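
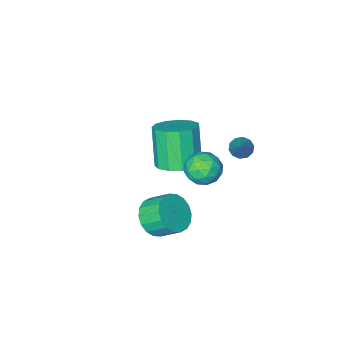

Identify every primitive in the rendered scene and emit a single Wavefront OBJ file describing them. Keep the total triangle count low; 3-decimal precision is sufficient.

v 0.341 -1.973 -1.563
v 1.19 -1.408 -1.15
v 0.828 -2.302 0.816
v -0.021 -2.867 0.403
v 0.69 -1.049 -1.079
v 0.328 -1.943 0.887
v 0.079 -0.983 -1.161
v -0.283 -1.877 0.805
v -0.448 -1.231 -1.371
v -0.811 -2.126 0.595
v -0.725 -1.715 -1.642
v -1.087 -2.609 0.324
v -0.664 -2.281 -1.888
v -1.026 -3.175 0.078
v -0.283 -2.749 -2.031
v -0.645 -3.643 -0.065
v 0.296 -2.97 -2.025
v -0.066 -3.864 -0.059
v 0.889 -2.875 -1.872
v 0.527 -3.769 0.094
v 1.308 -2.494 -1.622
v 0.946 -3.388 0.344
v 1.42 -1.947 -1.352
v 1.058 -2.841 0.614
v -0.149 0.641 0.854
v 0.42 1.139 1.387
v 0.96 0.421 -0.127
v 1.529 0.919 0.406
v 1.234 0.091 0.693
v 0.548 0.227 1.3
v 0.832 1.333 -0.04
v 0.146 1.469 0.567
v 1.027 1.567 0.834
v 1.275 0.799 1.287
v 0.105 0.761 -0.027
v 0.353 -0.007 0.426
v 0.038 0.909 1.207
v 1.342 0.651 0.053
v 1.168 0.164 0.223
v 1.503 0.457 0.535
v 0.113 0.373 1.155
v 0.448 0.666 1.468
v 0.926 0.05 1.061
v 0.932 0.894 -0.208
v 1.267 1.187 0.105
v -0.123 1.103 0.725
v 0.212 1.396 1.037
v 0.454 1.51 0.199
v 0.729 1.454 1.195
v 1.381 1.324 0.618
v 0.971 1.568 0.356
v 0.568 1.648 0.713
v 0.875 1.003 1.461
v 1.527 0.873 0.884
v 1.353 0.386 1.054
v 0.95 0.466 1.41
v 1.232 1.254 1.136
v -0.147 0.687 0.376
v 0.505 0.557 -0.201
v 0.43 1.094 -0.15
v 0.027 1.174 0.206
v -0.001 0.236 0.642
v 0.651 0.106 0.065
v 0.812 -0.088 0.547
v 0.409 -0.008 0.904
v 0.148 0.306 0.124
v 3.815 2 -0.286
v 4.646 2.045 0.251
v 4.116 2.846 1.003
v 3.285 2.8 0.466
v 4.704 2.364 -0.048
v 4.174 3.165 0.704
v 4.586 2.611 -0.393
v 4.056 3.412 0.359
v 4.316 2.736 -0.718
v 3.786 3.537 0.034
v 3.946 2.716 -0.957
v 3.416 3.517 -0.204
v 3.551 2.554 -1.063
v 3.021 3.355 -0.31
v 3.207 2.282 -1.015
v 2.677 3.083 -0.263
v 2.984 1.954 -0.823
v 2.454 2.755 -0.071
v 2.926 1.635 -0.524
v 2.396 2.436 0.228
v 3.044 1.388 -0.179
v 2.514 2.189 0.573
v 3.314 1.263 0.146
v 2.784 2.064 0.898
v 3.684 1.283 0.384
v 3.154 2.084 1.137
v 4.079 1.445 0.49
v 3.549 2.246 1.243
v 4.423 1.717 0.443
v 3.893 2.518 1.195
v -1.149 0.945 1.362
v -0.817 0.505 1.507
v -0.271 2.055 2.718
v -0.653 0.686 1.253
v -0.679 0.966 1.04
v -0.885 1.238 0.951
v -1.191 1.398 1.018
v -1.482 1.385 1.217
v -1.645 1.204 1.471
v -1.619 0.924 1.684
v -1.414 0.652 1.773
v -1.108 0.492 1.706
f 2 1 5
f 2 5 3
f 3 5 6
f 3 6 4
f 5 1 7
f 5 7 6
f 6 7 8
f 6 8 4
f 7 1 9
f 7 9 8
f 8 9 10
f 8 10 4
f 9 1 11
f 9 11 10
f 10 11 12
f 10 12 4
f 11 1 13
f 11 13 12
f 12 13 14
f 12 14 4
f 13 1 15
f 13 15 14
f 14 15 16
f 14 16 4
f 15 1 17
f 15 17 16
f 16 17 18
f 16 18 4
f 17 1 19
f 17 19 18
f 18 19 20
f 18 20 4
f 19 1 21
f 19 21 20
f 20 21 22
f 20 22 4
f 21 1 23
f 21 23 22
f 22 23 24
f 22 24 4
f 23 1 2
f 23 2 24
f 24 2 3
f 24 3 4
f 25 62 41
f 62 36 65
f 41 65 30
f 62 65 41
f 25 41 37
f 41 30 42
f 37 42 26
f 41 42 37
f 25 37 46
f 37 26 47
f 46 47 32
f 37 47 46
f 25 46 58
f 46 32 61
f 58 61 35
f 46 61 58
f 25 58 62
f 58 35 66
f 62 66 36
f 58 66 62
f 26 42 53
f 42 30 56
f 53 56 34
f 42 56 53
f 30 65 43
f 65 36 64
f 43 64 29
f 65 64 43
f 36 66 63
f 66 35 59
f 63 59 27
f 66 59 63
f 35 61 60
f 61 32 48
f 60 48 31
f 61 48 60
f 32 47 52
f 47 26 49
f 52 49 33
f 47 49 52
f 28 54 40
f 54 34 55
f 40 55 29
f 54 55 40
f 28 40 38
f 40 29 39
f 38 39 27
f 40 39 38
f 28 38 45
f 38 27 44
f 45 44 31
f 38 44 45
f 28 45 50
f 45 31 51
f 50 51 33
f 45 51 50
f 28 50 54
f 50 33 57
f 54 57 34
f 50 57 54
f 29 55 43
f 55 34 56
f 43 56 30
f 55 56 43
f 27 39 63
f 39 29 64
f 63 64 36
f 39 64 63
f 31 44 60
f 44 27 59
f 60 59 35
f 44 59 60
f 33 51 52
f 51 31 48
f 52 48 32
f 51 48 52
f 34 57 53
f 57 33 49
f 53 49 26
f 57 49 53
f 68 67 71
f 68 71 69
f 69 71 72
f 69 72 70
f 71 67 73
f 71 73 72
f 72 73 74
f 72 74 70
f 73 67 75
f 73 75 74
f 74 75 76
f 74 76 70
f 75 67 77
f 75 77 76
f 76 77 78
f 76 78 70
f 77 67 79
f 77 79 78
f 78 79 80
f 78 80 70
f 79 67 81
f 79 81 80
f 80 81 82
f 80 82 70
f 81 67 83
f 81 83 82
f 82 83 84
f 82 84 70
f 83 67 85
f 83 85 84
f 84 85 86
f 84 86 70
f 85 67 87
f 85 87 86
f 86 87 88
f 86 88 70
f 87 67 89
f 87 89 88
f 88 89 90
f 88 90 70
f 89 67 91
f 89 91 90
f 90 91 92
f 90 92 70
f 91 67 93
f 91 93 92
f 92 93 94
f 92 94 70
f 93 67 95
f 93 95 94
f 94 95 96
f 94 96 70
f 95 67 68
f 95 68 96
f 96 68 69
f 96 69 70
f 98 97 100
f 98 100 99
f 100 97 101
f 100 101 99
f 101 97 102
f 101 102 99
f 102 97 103
f 102 103 99
f 103 97 104
f 103 104 99
f 104 97 105
f 104 105 99
f 105 97 106
f 105 106 99
f 106 97 107
f 106 107 99
f 107 97 108
f 107 108 99
f 108 97 98
f 108 98 99



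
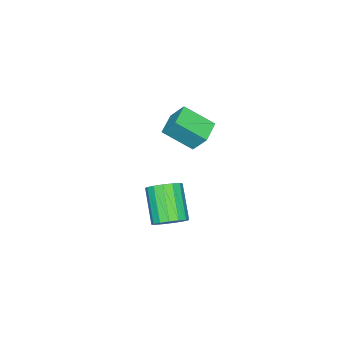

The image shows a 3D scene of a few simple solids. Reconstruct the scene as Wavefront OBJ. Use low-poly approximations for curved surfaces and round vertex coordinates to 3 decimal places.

v -4.506 -2.891 -3.074
v -4.025 -4.07 -2.208
v -4.491 -2.23 -2.182
v -4.01 -3.409 -1.316
v -3.49 -2.631 -3.284
v -3.009 -3.81 -2.418
v -3.475 -1.97 -2.392
v -2.994 -3.149 -1.526
v 1.394 -0.407 -3.107
v 1.823 -0.16 -2.598
v 0.974 -1.026 -1.464
v 0.546 -1.273 -1.973
v 1.548 0.084 -2.617
v 0.7 -0.783 -1.483
v 1.232 0.196 -2.768
v 0.384 -0.671 -1.634
v 0.96 0.146 -3.01
v 0.111 -0.72 -1.876
v 0.804 -0.052 -3.277
v -0.045 -0.918 -2.143
v 0.806 -0.344 -3.499
v -0.043 -1.21 -2.365
v 0.966 -0.654 -3.616
v 0.117 -1.52 -2.482
v 1.24 -0.897 -3.597
v 0.392 -1.764 -2.463
v 1.556 -1.009 -3.446
v 0.708 -1.876 -2.312
v 1.829 -0.96 -3.204
v 0.98 -1.826 -2.07
v 1.985 -0.762 -2.937
v 1.136 -1.628 -1.803
v 1.983 -0.47 -2.715
v 1.134 -1.336 -1.581
f 2 4 1
f 5 2 1
f 1 4 3
f 3 5 1
f 2 8 4
f 6 2 5
f 6 8 2
f 4 8 3
f 7 5 3
f 3 8 7
f 7 6 5
f 8 6 7
f 10 9 13
f 10 13 11
f 11 13 14
f 11 14 12
f 13 9 15
f 13 15 14
f 14 15 16
f 14 16 12
f 15 9 17
f 15 17 16
f 16 17 18
f 16 18 12
f 17 9 19
f 17 19 18
f 18 19 20
f 18 20 12
f 19 9 21
f 19 21 20
f 20 21 22
f 20 22 12
f 21 9 23
f 21 23 22
f 22 23 24
f 22 24 12
f 23 9 25
f 23 25 24
f 24 25 26
f 24 26 12
f 25 9 27
f 25 27 26
f 26 27 28
f 26 28 12
f 27 9 29
f 27 29 28
f 28 29 30
f 28 30 12
f 29 9 31
f 29 31 30
f 30 31 32
f 30 32 12
f 31 9 33
f 31 33 32
f 32 33 34
f 32 34 12
f 33 9 10
f 33 10 34
f 34 10 11
f 34 11 12



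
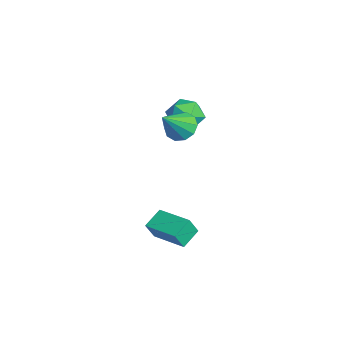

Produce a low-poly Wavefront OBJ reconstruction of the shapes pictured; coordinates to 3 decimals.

v -3.649 0.067 2.078
v -2.558 0.152 1.936
v -3.522 -1.712 1.984
v -2.431 -1.627 1.842
v -2.883 -1.368 2.816
v -2.961 -0.268 2.874
v -3.119 -1.292 1.046
v -3.197 -0.192 1.104
v -2.23 -0.687 1.298
v -2.084 -0.735 2.392
v -3.996 -0.825 1.528
v -3.85 -0.873 2.622
v -1.258 -1.397 2.319
v -0.466 -1.347 1.853
v -0.362 -2.523 3.721
v -0.485 -0.909 2.216
v -0.798 -0.658 2.618
v -1.288 -0.689 2.906
v -1.766 -0.99 2.97
v -2.05 -1.447 2.785
v -2.032 -1.884 2.422
v -1.718 -2.135 2.019
v -1.229 -2.104 1.731
v -0.751 -1.803 1.668
v 0.226 -3.059 -4.584
v 0.42 -3.545 -3.559
v -0.469 -2.189 -4.039
v -0.275 -2.674 -3.015
v 1.855 -1.906 -4.345
v 2.049 -2.391 -3.321
v 1.16 -1.035 -3.801
v 1.354 -1.521 -2.776
f 1 12 6
f 1 6 2
f 1 2 8
f 1 8 11
f 1 11 12
f 2 6 10
f 6 12 5
f 12 11 3
f 11 8 7
f 8 2 9
f 4 10 5
f 4 5 3
f 4 3 7
f 4 7 9
f 4 9 10
f 5 10 6
f 3 5 12
f 7 3 11
f 9 7 8
f 10 9 2
f 14 13 16
f 14 16 15
f 16 13 17
f 16 17 15
f 17 13 18
f 17 18 15
f 18 13 19
f 18 19 15
f 19 13 20
f 19 20 15
f 20 13 21
f 20 21 15
f 21 13 22
f 21 22 15
f 22 13 23
f 22 23 15
f 23 13 24
f 23 24 15
f 24 13 14
f 24 14 15
f 26 28 25
f 29 26 25
f 25 28 27
f 27 29 25
f 26 32 28
f 30 26 29
f 30 32 26
f 28 32 27
f 31 29 27
f 27 32 31
f 31 30 29
f 32 30 31



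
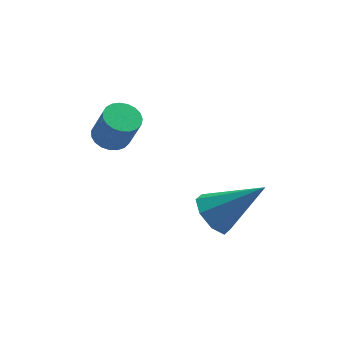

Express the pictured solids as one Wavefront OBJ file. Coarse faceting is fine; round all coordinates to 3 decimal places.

v -2.159 1.717 2.877
v -1.714 1.958 2.817
v -1.416 1.645 3.763
v -1.861 1.403 3.823
v -1.835 2.109 2.905
v -1.537 1.796 3.851
v -2.011 2.192 2.988
v -1.713 1.879 3.934
v -2.214 2.193 3.052
v -1.916 1.879 3.998
v -2.406 2.111 3.085
v -2.108 1.798 4.031
v -2.556 1.961 3.083
v -2.258 1.648 4.029
v -2.638 1.769 3.045
v -2.34 1.456 3.991
v -2.636 1.568 2.978
v -2.338 1.255 3.924
v -2.552 1.392 2.893
v -2.254 1.079 3.839
v -2.4 1.273 2.806
v -2.102 0.96 3.752
v -2.207 1.23 2.731
v -1.909 0.917 3.677
v -2.005 1.272 2.681
v -1.707 0.959 3.627
v -1.829 1.39 2.665
v -1.531 1.077 3.611
v -1.711 1.565 2.686
v -1.413 1.252 3.632
v -1.67 1.766 2.74
v -1.372 1.453 3.685
v 0.193 -1.03 2.085
v 0.602 -1.126 1.589
v 1.407 -1.09 3.095
v 0.539 -0.644 1.693
v 0.274 -0.388 2.026
v -0.039 -0.508 2.395
v -0.215 -0.933 2.581
v -0.153 -1.416 2.477
v 0.113 -1.672 2.144
v 0.425 -1.552 1.775
f 2 1 5
f 2 5 3
f 3 5 6
f 3 6 4
f 5 1 7
f 5 7 6
f 6 7 8
f 6 8 4
f 7 1 9
f 7 9 8
f 8 9 10
f 8 10 4
f 9 1 11
f 9 11 10
f 10 11 12
f 10 12 4
f 11 1 13
f 11 13 12
f 12 13 14
f 12 14 4
f 13 1 15
f 13 15 14
f 14 15 16
f 14 16 4
f 15 1 17
f 15 17 16
f 16 17 18
f 16 18 4
f 17 1 19
f 17 19 18
f 18 19 20
f 18 20 4
f 19 1 21
f 19 21 20
f 20 21 22
f 20 22 4
f 21 1 23
f 21 23 22
f 22 23 24
f 22 24 4
f 23 1 25
f 23 25 24
f 24 25 26
f 24 26 4
f 25 1 27
f 25 27 26
f 26 27 28
f 26 28 4
f 27 1 29
f 27 29 28
f 28 29 30
f 28 30 4
f 29 1 31
f 29 31 30
f 30 31 32
f 30 32 4
f 31 1 2
f 31 2 32
f 32 2 3
f 32 3 4
f 34 33 36
f 34 36 35
f 36 33 37
f 36 37 35
f 37 33 38
f 37 38 35
f 38 33 39
f 38 39 35
f 39 33 40
f 39 40 35
f 40 33 41
f 40 41 35
f 41 33 42
f 41 42 35
f 42 33 34
f 42 34 35



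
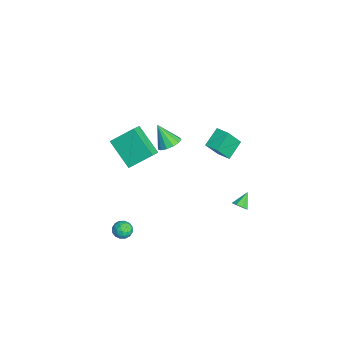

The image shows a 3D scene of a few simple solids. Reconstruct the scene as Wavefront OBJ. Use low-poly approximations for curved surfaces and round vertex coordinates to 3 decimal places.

v 0.796 2.924 -2.016
v 1.003 2.693 -1.587
v 0.164 3.496 -1.404
v 1.203 3.029 -1.695
v 1.165 3.303 -1.991
v 0.91 3.355 -2.302
v 0.588 3.155 -2.446
v 0.388 2.819 -2.338
v 0.427 2.544 -2.042
v 0.681 2.492 -1.731
v -1.278 -3.921 3.579
v -1.214 -2.574 4.615
v 0.138 -3.067 2.383
v 0.202 -1.721 3.419
v -0.602 -4.339 4.081
v -0.538 -2.993 5.117
v 0.814 -3.486 2.885
v 0.878 -2.139 3.921
v -0.441 -3.638 -3.769
v 0.073 -3.24 -3.817
v 0.147 -4.44 -4.123
v 0.661 -4.042 -4.171
v 0.429 -4.205 -3.584
v 0.066 -3.71 -3.365
v 0.154 -3.97 -4.575
v -0.209 -3.475 -4.356
v 0.441 -3.445 -4.315
v 0.611 -3.591 -3.703
v -0.391 -4.089 -4.237
v -0.221 -4.235 -3.625
v -0.235 -3.369 -3.762
v 0.455 -4.311 -4.178
v 0.319 -4.407 -3.833
v 0.621 -4.173 -3.861
v -0.24 -3.645 -3.496
v 0.063 -3.411 -3.525
v 0.272 -3.978 -3.388
v 0.157 -4.269 -4.415
v 0.46 -4.035 -4.444
v -0.401 -3.507 -4.079
v -0.099 -3.273 -4.107
v -0.052 -3.702 -4.552
v 0.283 -3.255 -4.083
v 0.628 -3.726 -4.291
v 0.33 -3.684 -4.528
v 0.117 -3.393 -4.4
v 0.383 -3.341 -3.723
v 0.728 -3.812 -3.931
v 0.592 -3.908 -3.586
v 0.379 -3.617 -3.458
v 0.599 -3.461 -4.016
v -0.508 -3.868 -4.009
v -0.163 -4.339 -4.217
v -0.159 -4.063 -4.482
v -0.372 -3.772 -4.354
v -0.408 -3.954 -3.649
v -0.063 -4.425 -3.857
v 0.103 -4.287 -3.54
v -0.11 -3.996 -3.412
v -0.379 -4.219 -3.924
v -3.004 -0.578 0.72
v -2.5 -1.161 0.717
v -3.696 -1.182 1.98
v -2.325 -0.849 0.963
v -2.365 -0.451 1.131
v -2.608 -0.093 1.169
v -2.977 0.11 1.064
v -3.354 0.095 0.85
v -3.62 -0.133 0.594
v -3.69 -0.503 0.378
v -3.542 -0.897 0.271
v -3.223 -1.189 0.306
v -2.835 -1.288 0.473
v -0.245 1.78 2.237
v 0.109 0.98 3.577
v -1.028 2.578 2.92
v -0.673 1.779 4.26
v 0.433 2.321 2.38
v 0.788 1.522 3.72
v -0.349 3.12 3.063
v 0.005 2.32 4.403
f 2 1 4
f 2 4 3
f 4 1 5
f 4 5 3
f 5 1 6
f 5 6 3
f 6 1 7
f 6 7 3
f 7 1 8
f 7 8 3
f 8 1 9
f 8 9 3
f 9 1 10
f 9 10 3
f 10 1 2
f 10 2 3
f 12 14 11
f 15 12 11
f 11 14 13
f 13 15 11
f 12 18 14
f 16 12 15
f 16 18 12
f 14 18 13
f 17 15 13
f 13 18 17
f 17 16 15
f 18 16 17
f 19 56 35
f 56 30 59
f 35 59 24
f 56 59 35
f 19 35 31
f 35 24 36
f 31 36 20
f 35 36 31
f 19 31 40
f 31 20 41
f 40 41 26
f 31 41 40
f 19 40 52
f 40 26 55
f 52 55 29
f 40 55 52
f 19 52 56
f 52 29 60
f 56 60 30
f 52 60 56
f 20 36 47
f 36 24 50
f 47 50 28
f 36 50 47
f 24 59 37
f 59 30 58
f 37 58 23
f 59 58 37
f 30 60 57
f 60 29 53
f 57 53 21
f 60 53 57
f 29 55 54
f 55 26 42
f 54 42 25
f 55 42 54
f 26 41 46
f 41 20 43
f 46 43 27
f 41 43 46
f 22 48 34
f 48 28 49
f 34 49 23
f 48 49 34
f 22 34 32
f 34 23 33
f 32 33 21
f 34 33 32
f 22 32 39
f 32 21 38
f 39 38 25
f 32 38 39
f 22 39 44
f 39 25 45
f 44 45 27
f 39 45 44
f 22 44 48
f 44 27 51
f 48 51 28
f 44 51 48
f 23 49 37
f 49 28 50
f 37 50 24
f 49 50 37
f 21 33 57
f 33 23 58
f 57 58 30
f 33 58 57
f 25 38 54
f 38 21 53
f 54 53 29
f 38 53 54
f 27 45 46
f 45 25 42
f 46 42 26
f 45 42 46
f 28 51 47
f 51 27 43
f 47 43 20
f 51 43 47
f 62 61 64
f 62 64 63
f 64 61 65
f 64 65 63
f 65 61 66
f 65 66 63
f 66 61 67
f 66 67 63
f 67 61 68
f 67 68 63
f 68 61 69
f 68 69 63
f 69 61 70
f 69 70 63
f 70 61 71
f 70 71 63
f 71 61 72
f 71 72 63
f 72 61 73
f 72 73 63
f 73 61 62
f 73 62 63
f 75 77 74
f 78 75 74
f 74 77 76
f 76 78 74
f 75 81 77
f 79 75 78
f 79 81 75
f 77 81 76
f 80 78 76
f 76 81 80
f 80 79 78
f 81 79 80



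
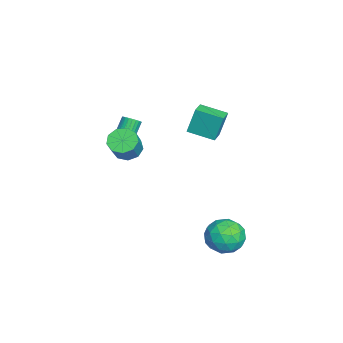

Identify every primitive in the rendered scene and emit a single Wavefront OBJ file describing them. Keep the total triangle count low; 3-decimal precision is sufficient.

v -1.519 0.076 1.804
v -1.702 0.517 3.373
v -1.119 1.559 1.434
v -1.302 2 3.003
v -0.558 -0.14 1.977
v -0.741 0.301 3.546
v -0.158 1.343 1.607
v -0.341 1.784 3.176
v -1.94 -3.38 -0.323
v -1.423 -2.767 -0.658
v -0.402 -2.946 0.587
v -0.92 -3.56 0.923
v -1.823 -2.519 -0.294
v -0.802 -2.698 0.951
v -2.278 -2.674 0.056
v -1.258 -2.853 1.302
v -2.575 -3.159 0.23
v -1.555 -3.339 1.475
v -2.575 -3.748 0.145
v -1.555 -3.928 1.39
v -2.278 -4.165 -0.159
v -1.258 -4.345 1.086
v -1.823 -4.214 -0.539
v -0.802 -4.394 0.706
v -1.423 -3.874 -0.818
v -0.402 -4.053 0.427
v -1.265 -3.302 -0.865
v -0.244 -3.482 0.38
v 3.063 3.019 -3.032
v 4.031 2.397 -2.832
v 2.409 1.643 -4.148
v 3.377 1.021 -3.948
v 2.603 1.188 -3.09
v 3.007 2.039 -2.401
v 3.433 2.001 -4.579
v 3.837 2.852 -3.89
v 4.259 1.768 -3.789
v 3.746 1.266 -2.868
v 2.694 2.774 -4.112
v 2.181 2.272 -3.191
v 3.604 2.829 -2.834
v 2.836 1.211 -4.146
v 2.381 1.309 -3.642
v 2.95 0.944 -3.524
v 3.003 2.618 -2.581
v 3.571 2.253 -2.463
v 2.732 1.542 -2.615
v 2.869 1.787 -4.517
v 3.437 1.422 -4.399
v 3.49 3.096 -3.456
v 4.059 2.731 -3.338
v 3.708 2.498 -4.365
v 4.307 2.094 -3.279
v 3.923 1.285 -3.935
v 3.956 1.861 -4.306
v 4.193 2.361 -3.9
v 4.006 1.799 -2.738
v 3.622 0.99 -3.394
v 3.167 1.088 -2.89
v 3.404 1.588 -2.484
v 4.14 1.429 -3.3
v 2.818 3.05 -3.586
v 2.434 2.241 -4.242
v 3.036 2.452 -4.496
v 3.273 2.952 -4.09
v 2.517 2.755 -3.045
v 2.133 1.946 -3.701
v 2.247 1.679 -3.08
v 2.484 2.179 -2.674
v 2.3 2.611 -3.68
v -2.868 -3.911 -1.029
v -2.41 -3.838 -0.715
v -3.614 -3.217 0.902
v -4.072 -3.289 0.589
v -2.43 -3.641 -0.807
v -3.635 -3.019 0.811
v -2.518 -3.485 -0.932
v -3.722 -2.863 0.685
v -2.659 -3.393 -1.072
v -3.863 -2.772 0.546
v -2.831 -3.381 -1.205
v -4.035 -2.759 0.412
v -3.009 -3.449 -1.312
v -4.214 -2.827 0.306
v -3.166 -3.587 -1.375
v -4.37 -2.966 0.242
v -3.277 -3.775 -1.386
v -4.482 -3.153 0.232
v -3.326 -3.983 -1.342
v -4.53 -3.362 0.275
v -3.305 -4.181 -1.251
v -4.51 -3.559 0.367
v -3.218 -4.337 -1.125
v -4.422 -3.715 0.492
v -3.077 -4.428 -0.986
v -4.281 -3.807 0.632
v -2.905 -4.441 -0.852
v -4.109 -3.819 0.765
v -2.726 -4.373 -0.746
v -3.931 -3.751 0.872
v -2.57 -4.234 -0.682
v -3.774 -3.613 0.935
v -2.458 -4.047 -0.672
v -3.663 -3.425 0.946
f 2 4 1
f 5 2 1
f 1 4 3
f 3 5 1
f 2 8 4
f 6 2 5
f 6 8 2
f 4 8 3
f 7 5 3
f 3 8 7
f 7 6 5
f 8 6 7
f 10 9 13
f 10 13 11
f 11 13 14
f 11 14 12
f 13 9 15
f 13 15 14
f 14 15 16
f 14 16 12
f 15 9 17
f 15 17 16
f 16 17 18
f 16 18 12
f 17 9 19
f 17 19 18
f 18 19 20
f 18 20 12
f 19 9 21
f 19 21 20
f 20 21 22
f 20 22 12
f 21 9 23
f 21 23 22
f 22 23 24
f 22 24 12
f 23 9 25
f 23 25 24
f 24 25 26
f 24 26 12
f 25 9 27
f 25 27 26
f 26 27 28
f 26 28 12
f 27 9 10
f 27 10 28
f 28 10 11
f 28 11 12
f 29 66 45
f 66 40 69
f 45 69 34
f 66 69 45
f 29 45 41
f 45 34 46
f 41 46 30
f 45 46 41
f 29 41 50
f 41 30 51
f 50 51 36
f 41 51 50
f 29 50 62
f 50 36 65
f 62 65 39
f 50 65 62
f 29 62 66
f 62 39 70
f 66 70 40
f 62 70 66
f 30 46 57
f 46 34 60
f 57 60 38
f 46 60 57
f 34 69 47
f 69 40 68
f 47 68 33
f 69 68 47
f 40 70 67
f 70 39 63
f 67 63 31
f 70 63 67
f 39 65 64
f 65 36 52
f 64 52 35
f 65 52 64
f 36 51 56
f 51 30 53
f 56 53 37
f 51 53 56
f 32 58 44
f 58 38 59
f 44 59 33
f 58 59 44
f 32 44 42
f 44 33 43
f 42 43 31
f 44 43 42
f 32 42 49
f 42 31 48
f 49 48 35
f 42 48 49
f 32 49 54
f 49 35 55
f 54 55 37
f 49 55 54
f 32 54 58
f 54 37 61
f 58 61 38
f 54 61 58
f 33 59 47
f 59 38 60
f 47 60 34
f 59 60 47
f 31 43 67
f 43 33 68
f 67 68 40
f 43 68 67
f 35 48 64
f 48 31 63
f 64 63 39
f 48 63 64
f 37 55 56
f 55 35 52
f 56 52 36
f 55 52 56
f 38 61 57
f 61 37 53
f 57 53 30
f 61 53 57
f 72 71 75
f 72 75 73
f 73 75 76
f 73 76 74
f 75 71 77
f 75 77 76
f 76 77 78
f 76 78 74
f 77 71 79
f 77 79 78
f 78 79 80
f 78 80 74
f 79 71 81
f 79 81 80
f 80 81 82
f 80 82 74
f 81 71 83
f 81 83 82
f 82 83 84
f 82 84 74
f 83 71 85
f 83 85 84
f 84 85 86
f 84 86 74
f 85 71 87
f 85 87 86
f 86 87 88
f 86 88 74
f 87 71 89
f 87 89 88
f 88 89 90
f 88 90 74
f 89 71 91
f 89 91 90
f 90 91 92
f 90 92 74
f 91 71 93
f 91 93 92
f 92 93 94
f 92 94 74
f 93 71 95
f 93 95 94
f 94 95 96
f 94 96 74
f 95 71 97
f 95 97 96
f 96 97 98
f 96 98 74
f 97 71 99
f 97 99 98
f 98 99 100
f 98 100 74
f 99 71 101
f 99 101 100
f 100 101 102
f 100 102 74
f 101 71 103
f 101 103 102
f 102 103 104
f 102 104 74
f 103 71 72
f 103 72 104
f 104 72 73
f 104 73 74



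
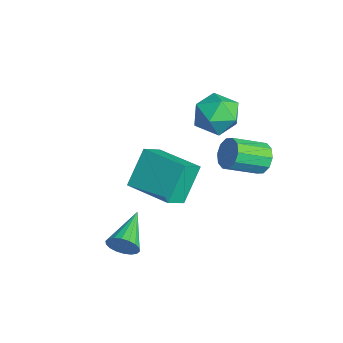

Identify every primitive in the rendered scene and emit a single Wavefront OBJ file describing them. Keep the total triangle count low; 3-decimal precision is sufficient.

v -2.812 3.464 1.268
v -2.18 2.458 1.24
v -3.9 2.742 2.68
v -3.268 1.736 2.652
v -2.77 2.74 3.048
v -2.098 3.186 2.176
v -3.982 2.014 1.744
v -3.31 2.46 0.872
v -2.903 1.562 1.535
v -2.154 2.01 2.341
v -3.926 3.19 1.579
v -3.177 3.638 2.385
v 1.424 -2.832 -1.773
v 1.771 -2.635 -1.126
v -0.204 -1.748 -1.227
v 1.864 -2.389 -1.339
v 1.869 -2.231 -1.638
v 1.786 -2.191 -1.963
v 1.632 -2.278 -2.251
v 1.436 -2.475 -2.444
v 1.238 -2.743 -2.504
v 1.076 -3.028 -2.42
v 0.984 -3.274 -2.207
v 0.979 -3.432 -1.908
v 1.062 -3.472 -1.583
v 1.216 -3.385 -1.295
v 1.412 -3.188 -1.102
v 1.61 -2.92 -1.042
v 0.164 -1.557 0.896
v -0.566 -0.638 2.44
v 1.896 -0.302 0.968
v 1.165 0.618 2.512
v 0.755 -2.418 1.688
v 0.024 -1.498 3.232
v 2.486 -1.162 1.76
v 1.756 -0.243 3.304
v 1.871 3.031 3.084
v 2.439 3.293 3.55
v 2.497 1.791 4.323
v 1.929 1.529 3.856
v 2.016 3.386 3.763
v 2.074 1.884 4.535
v 1.538 3.343 3.716
v 1.596 1.841 4.489
v 1.188 3.182 3.428
v 1.245 1.68 4.2
v 1.098 2.962 3.008
v 1.156 1.46 3.781
v 1.303 2.769 2.617
v 1.361 1.267 3.39
v 1.726 2.676 2.405
v 1.784 1.174 3.177
v 2.204 2.719 2.451
v 2.262 1.217 3.224
v 2.555 2.88 2.74
v 2.612 1.378 3.512
v 2.644 3.1 3.159
v 2.702 1.598 3.932
f 1 12 6
f 1 6 2
f 1 2 8
f 1 8 11
f 1 11 12
f 2 6 10
f 6 12 5
f 12 11 3
f 11 8 7
f 8 2 9
f 4 10 5
f 4 5 3
f 4 3 7
f 4 7 9
f 4 9 10
f 5 10 6
f 3 5 12
f 7 3 11
f 9 7 8
f 10 9 2
f 14 13 16
f 14 16 15
f 16 13 17
f 16 17 15
f 17 13 18
f 17 18 15
f 18 13 19
f 18 19 15
f 19 13 20
f 19 20 15
f 20 13 21
f 20 21 15
f 21 13 22
f 21 22 15
f 22 13 23
f 22 23 15
f 23 13 24
f 23 24 15
f 24 13 25
f 24 25 15
f 25 13 26
f 25 26 15
f 26 13 27
f 26 27 15
f 27 13 28
f 27 28 15
f 28 13 14
f 28 14 15
f 30 32 29
f 33 30 29
f 29 32 31
f 31 33 29
f 30 36 32
f 34 30 33
f 34 36 30
f 32 36 31
f 35 33 31
f 31 36 35
f 35 34 33
f 36 34 35
f 38 37 41
f 38 41 39
f 39 41 42
f 39 42 40
f 41 37 43
f 41 43 42
f 42 43 44
f 42 44 40
f 43 37 45
f 43 45 44
f 44 45 46
f 44 46 40
f 45 37 47
f 45 47 46
f 46 47 48
f 46 48 40
f 47 37 49
f 47 49 48
f 48 49 50
f 48 50 40
f 49 37 51
f 49 51 50
f 50 51 52
f 50 52 40
f 51 37 53
f 51 53 52
f 52 53 54
f 52 54 40
f 53 37 55
f 53 55 54
f 54 55 56
f 54 56 40
f 55 37 57
f 55 57 56
f 56 57 58
f 56 58 40
f 57 37 38
f 57 38 58
f 58 38 39
f 58 39 40



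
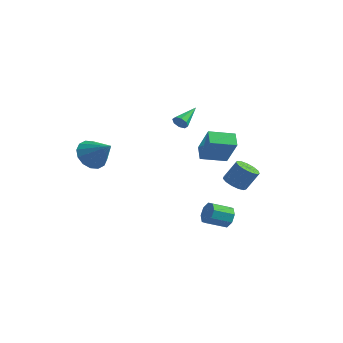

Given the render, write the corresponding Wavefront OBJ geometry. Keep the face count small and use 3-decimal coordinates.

v -4.45 -1.286 -0.265
v -3.81 -1.628 -1.078
v -3.03 -1.454 0.925
v -3.75 -1.067 -1.07
v -3.878 -0.565 -0.847
v -4.159 -0.256 -0.468
v -4.518 -0.223 -0.034
v -4.859 -0.475 0.338
v -5.091 -0.945 0.549
v -5.151 -1.506 0.541
v -5.023 -2.008 0.318
v -4.742 -2.317 -0.061
v -4.382 -2.35 -0.495
v -4.041 -2.098 -0.867
v -1.167 3.166 1.196
v -0.927 3.308 0.733
v -1.033 4.794 1.764
v -1.339 3.347 0.717
v -1.649 3.28 0.981
v -1.677 3.147 1.371
v -1.407 3.024 1.658
v -0.996 2.984 1.675
v -0.685 3.051 1.41
v -0.657 3.185 1.02
v 3.237 1.736 -1.941
v 3.954 1.503 -2.177
v 4.52 2.031 -0.975
v 3.803 2.264 -0.739
v 3.899 1.917 -2.332
v 4.465 2.444 -1.13
v 3.634 2.273 -2.364
v 4.2 2.8 -1.161
v 3.242 2.459 -2.261
v 3.809 2.986 -1.059
v 2.849 2.415 -2.056
v 3.416 2.943 -0.854
v 2.579 2.156 -1.816
v 3.146 2.683 -0.613
v 2.518 1.763 -1.614
v 3.085 2.291 -0.412
v 2.685 1.362 -1.517
v 3.251 1.89 -0.315
v 3.027 1.08 -1.554
v 3.593 1.608 -0.352
v 3.436 1.006 -1.714
v 4.002 1.534 -0.512
v 3.781 1.164 -1.947
v 4.348 1.691 -0.744
v 3.713 0.098 -3.759
v 4.255 -0.113 -3.27
v 3.409 -0.989 -2.711
v 2.867 -0.778 -3.201
v 3.932 0.327 -3.069
v 3.086 -0.549 -2.51
v 3.481 0.633 -3.272
v 2.635 -0.243 -2.713
v 3.166 0.625 -3.761
v 2.32 -0.251 -3.202
v 3.171 0.309 -4.249
v 2.325 -0.567 -3.69
v 3.494 -0.131 -4.45
v 2.648 -1.007 -3.891
v 3.945 -0.437 -4.247
v 3.099 -1.313 -3.688
v 4.26 -0.429 -3.758
v 3.414 -1.305 -3.199
v 0.941 1.769 -0.582
v 1.813 1.374 1.162
v 0.405 2.53 -0.141
v 1.277 2.135 1.603
v 2.143 2.825 -0.943
v 3.015 2.43 0.801
v 1.607 3.586 -0.502
v 2.479 3.191 1.242
f 2 1 4
f 2 4 3
f 4 1 5
f 4 5 3
f 5 1 6
f 5 6 3
f 6 1 7
f 6 7 3
f 7 1 8
f 7 8 3
f 8 1 9
f 8 9 3
f 9 1 10
f 9 10 3
f 10 1 11
f 10 11 3
f 11 1 12
f 11 12 3
f 12 1 13
f 12 13 3
f 13 1 14
f 13 14 3
f 14 1 2
f 14 2 3
f 16 15 18
f 16 18 17
f 18 15 19
f 18 19 17
f 19 15 20
f 19 20 17
f 20 15 21
f 20 21 17
f 21 15 22
f 21 22 17
f 22 15 23
f 22 23 17
f 23 15 24
f 23 24 17
f 24 15 16
f 24 16 17
f 26 25 29
f 26 29 27
f 27 29 30
f 27 30 28
f 29 25 31
f 29 31 30
f 30 31 32
f 30 32 28
f 31 25 33
f 31 33 32
f 32 33 34
f 32 34 28
f 33 25 35
f 33 35 34
f 34 35 36
f 34 36 28
f 35 25 37
f 35 37 36
f 36 37 38
f 36 38 28
f 37 25 39
f 37 39 38
f 38 39 40
f 38 40 28
f 39 25 41
f 39 41 40
f 40 41 42
f 40 42 28
f 41 25 43
f 41 43 42
f 42 43 44
f 42 44 28
f 43 25 45
f 43 45 44
f 44 45 46
f 44 46 28
f 45 25 47
f 45 47 46
f 46 47 48
f 46 48 28
f 47 25 26
f 47 26 48
f 48 26 27
f 48 27 28
f 50 49 53
f 50 53 51
f 51 53 54
f 51 54 52
f 53 49 55
f 53 55 54
f 54 55 56
f 54 56 52
f 55 49 57
f 55 57 56
f 56 57 58
f 56 58 52
f 57 49 59
f 57 59 58
f 58 59 60
f 58 60 52
f 59 49 61
f 59 61 60
f 60 61 62
f 60 62 52
f 61 49 63
f 61 63 62
f 62 63 64
f 62 64 52
f 63 49 65
f 63 65 64
f 64 65 66
f 64 66 52
f 65 49 50
f 65 50 66
f 66 50 51
f 66 51 52
f 68 70 67
f 71 68 67
f 67 70 69
f 69 71 67
f 68 74 70
f 72 68 71
f 72 74 68
f 70 74 69
f 73 71 69
f 69 74 73
f 73 72 71
f 74 72 73



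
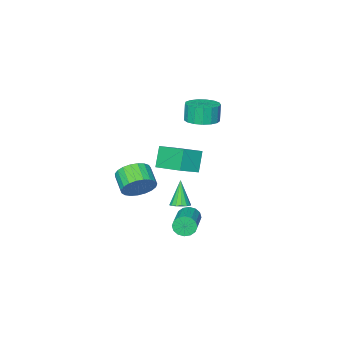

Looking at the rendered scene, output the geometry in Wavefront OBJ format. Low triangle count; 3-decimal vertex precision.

v -1.121 -1.315 1.712
v -0.184 -1.376 1.853
v -0.361 -1.525 2.969
v -1.299 -1.465 2.828
v -0.272 -0.932 1.898
v -0.45 -1.081 3.014
v -0.555 -0.576 1.901
v -0.733 -0.725 3.017
v -0.968 -0.39 1.86
v -1.146 -0.539 2.976
v -1.416 -0.415 1.785
v -1.593 -0.564 2.902
v -1.796 -0.647 1.694
v -1.974 -0.796 2.81
v -2.022 -1.032 1.607
v -2.199 -1.181 2.723
v -2.041 -1.482 1.543
v -2.219 -1.631 2.66
v -1.85 -1.894 1.519
v -2.027 -2.043 2.635
v -1.491 -2.173 1.538
v -1.669 -2.322 2.655
v -1.048 -2.256 1.598
v -1.226 -2.405 2.714
v -0.622 -2.123 1.683
v -0.799 -2.272 2.8
v -0.31 -1.805 1.775
v -0.487 -1.955 2.892
v -0.732 -4.453 -1.621
v -0.919 -2.556 -1.05
v -1.974 -4.395 -2.22
v -2.161 -2.498 -1.649
v -0.119 -4.022 -2.851
v -0.306 -2.125 -2.28
v -1.361 -3.964 -3.45
v -1.548 -2.067 -2.879
v 4.033 3.209 -0.502
v 4.482 3.421 -0.291
v 3.607 2.711 0.902
v 4.292 3.625 -0.276
v 4.032 3.718 -0.322
v 3.773 3.674 -0.416
v 3.583 3.506 -0.534
v 3.514 3.258 -0.642
v 3.583 2.997 -0.714
v 3.774 2.792 -0.728
v 4.033 2.7 -0.683
v 4.293 2.743 -0.588
v 4.483 2.912 -0.471
v 4.552 3.16 -0.362
v 1.505 -3.39 -3.538
v 1.927 -3.075 -2.676
v 1.518 -4.156 -2.081
v 1.095 -4.47 -2.942
v 1.541 -2.913 -2.648
v 1.131 -3.994 -2.053
v 1.148 -2.834 -2.774
v 0.739 -3.914 -2.178
v 0.817 -2.85 -3.032
v 0.408 -3.931 -2.436
v 0.605 -2.96 -3.377
v 0.195 -4.041 -2.782
v 0.548 -3.144 -3.75
v 0.139 -4.225 -3.155
v 0.657 -3.371 -4.087
v 0.248 -4.451 -3.491
v 0.913 -3.601 -4.328
v 0.503 -4.681 -3.733
v 1.27 -3.794 -4.433
v 0.861 -4.875 -3.838
v 1.669 -3.918 -4.383
v 1.259 -4.998 -3.788
v 2.039 -3.95 -4.187
v 1.629 -5.03 -3.591
v 2.316 -3.885 -3.879
v 1.907 -4.966 -3.283
v 2.454 -3.735 -3.511
v 2.044 -4.815 -2.916
v 2.427 -3.525 -3.149
v 2.017 -4.605 -2.553
v 2.241 -3.291 -2.853
v 1.831 -4.372 -2.258
v 1.603 0.94 -3.561
v 1.946 0.815 -4.099
v 3.36 2.195 -3.517
v 3.017 2.32 -2.979
v 1.737 1.065 -4.184
v 3.151 2.445 -3.603
v 1.492 1.281 -4.103
v 2.907 2.661 -3.521
v 1.277 1.406 -3.876
v 2.692 2.786 -3.295
v 1.15 1.406 -3.565
v 2.564 2.786 -2.983
v 1.143 1.281 -3.252
v 2.558 2.661 -2.671
v 1.26 1.065 -3.023
v 2.674 2.445 -2.441
v 1.469 0.815 -2.937
v 2.883 2.195 -2.356
v 1.713 0.599 -3.019
v 3.128 1.979 -2.437
v 1.928 0.474 -3.245
v 3.343 1.854 -2.664
v 2.056 0.474 -3.557
v 3.47 1.854 -2.975
v 2.062 0.599 -3.869
v 3.477 1.979 -3.288
f 2 1 5
f 2 5 3
f 3 5 6
f 3 6 4
f 5 1 7
f 5 7 6
f 6 7 8
f 6 8 4
f 7 1 9
f 7 9 8
f 8 9 10
f 8 10 4
f 9 1 11
f 9 11 10
f 10 11 12
f 10 12 4
f 11 1 13
f 11 13 12
f 12 13 14
f 12 14 4
f 13 1 15
f 13 15 14
f 14 15 16
f 14 16 4
f 15 1 17
f 15 17 16
f 16 17 18
f 16 18 4
f 17 1 19
f 17 19 18
f 18 19 20
f 18 20 4
f 19 1 21
f 19 21 20
f 20 21 22
f 20 22 4
f 21 1 23
f 21 23 22
f 22 23 24
f 22 24 4
f 23 1 25
f 23 25 24
f 24 25 26
f 24 26 4
f 25 1 27
f 25 27 26
f 26 27 28
f 26 28 4
f 27 1 2
f 27 2 28
f 28 2 3
f 28 3 4
f 30 32 29
f 33 30 29
f 29 32 31
f 31 33 29
f 30 36 32
f 34 30 33
f 34 36 30
f 32 36 31
f 35 33 31
f 31 36 35
f 35 34 33
f 36 34 35
f 38 37 40
f 38 40 39
f 40 37 41
f 40 41 39
f 41 37 42
f 41 42 39
f 42 37 43
f 42 43 39
f 43 37 44
f 43 44 39
f 44 37 45
f 44 45 39
f 45 37 46
f 45 46 39
f 46 37 47
f 46 47 39
f 47 37 48
f 47 48 39
f 48 37 49
f 48 49 39
f 49 37 50
f 49 50 39
f 50 37 38
f 50 38 39
f 52 51 55
f 52 55 53
f 53 55 56
f 53 56 54
f 55 51 57
f 55 57 56
f 56 57 58
f 56 58 54
f 57 51 59
f 57 59 58
f 58 59 60
f 58 60 54
f 59 51 61
f 59 61 60
f 60 61 62
f 60 62 54
f 61 51 63
f 61 63 62
f 62 63 64
f 62 64 54
f 63 51 65
f 63 65 64
f 64 65 66
f 64 66 54
f 65 51 67
f 65 67 66
f 66 67 68
f 66 68 54
f 67 51 69
f 67 69 68
f 68 69 70
f 68 70 54
f 69 51 71
f 69 71 70
f 70 71 72
f 70 72 54
f 71 51 73
f 71 73 72
f 72 73 74
f 72 74 54
f 73 51 75
f 73 75 74
f 74 75 76
f 74 76 54
f 75 51 77
f 75 77 76
f 76 77 78
f 76 78 54
f 77 51 79
f 77 79 78
f 78 79 80
f 78 80 54
f 79 51 81
f 79 81 80
f 80 81 82
f 80 82 54
f 81 51 52
f 81 52 82
f 82 52 53
f 82 53 54
f 84 83 87
f 84 87 85
f 85 87 88
f 85 88 86
f 87 83 89
f 87 89 88
f 88 89 90
f 88 90 86
f 89 83 91
f 89 91 90
f 90 91 92
f 90 92 86
f 91 83 93
f 91 93 92
f 92 93 94
f 92 94 86
f 93 83 95
f 93 95 94
f 94 95 96
f 94 96 86
f 95 83 97
f 95 97 96
f 96 97 98
f 96 98 86
f 97 83 99
f 97 99 98
f 98 99 100
f 98 100 86
f 99 83 101
f 99 101 100
f 100 101 102
f 100 102 86
f 101 83 103
f 101 103 102
f 102 103 104
f 102 104 86
f 103 83 105
f 103 105 104
f 104 105 106
f 104 106 86
f 105 83 107
f 105 107 106
f 106 107 108
f 106 108 86
f 107 83 84
f 107 84 108
f 108 84 85
f 108 85 86



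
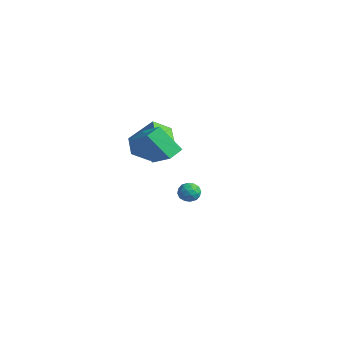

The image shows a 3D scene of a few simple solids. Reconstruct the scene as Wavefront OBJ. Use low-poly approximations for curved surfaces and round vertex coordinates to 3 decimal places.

v -2.695 0.837 0.218
v -2.901 -0.205 0.949
v -3.828 1.417 0.724
v -4.034 0.375 1.456
v -1.606 1.665 1.704
v -1.812 0.623 2.436
v -2.739 2.245 2.211
v -2.945 1.203 2.942
v -0.977 -1.535 3.195
v 0.724 -1.625 4.243
v -1.134 -0.689 3.523
v 0.566 -0.78 4.571
v -0.046 -0.8 1.749
v 1.654 -0.891 2.797
v -0.204 0.045 2.077
v 1.497 -0.045 3.125
v -3.315 4.465 -3.185
v -2.917 4.247 -3.71
v -4.023 3.613 -3.37
v -3.625 3.395 -3.895
v -3.396 3.346 -3.241
v -2.958 3.872 -3.127
v -3.982 3.988 -3.953
v -3.544 4.514 -3.839
v -3.328 3.952 -4.184
v -2.966 3.556 -3.744
v -3.974 4.304 -3.336
v -3.612 3.908 -2.896
v -3.054 4.431 -3.431
v -3.886 3.429 -3.649
v -3.752 3.401 -3.265
v -3.517 3.273 -3.573
v -3.078 4.21 -3.089
v -2.844 4.082 -3.397
v -3.126 3.553 -3.122
v -4.096 3.778 -3.683
v -3.862 3.65 -3.991
v -3.423 4.587 -3.507
v -3.188 4.459 -3.815
v -3.814 4.307 -3.958
v -3.061 4.129 -4.019
v -3.478 3.629 -4.127
v -3.688 3.977 -4.161
v -3.43 4.286 -4.094
v -2.849 3.896 -3.76
v -3.265 3.396 -3.869
v -3.131 3.367 -3.485
v -2.873 3.676 -3.418
v -3.091 3.723 -4.039
v -3.675 4.464 -3.211
v -4.091 3.964 -3.32
v -4.067 4.184 -3.662
v -3.809 4.493 -3.595
v -3.462 4.231 -2.953
v -3.879 3.731 -3.061
v -3.51 3.574 -2.986
v -3.252 3.883 -2.919
v -3.849 4.137 -3.041
f 2 4 1
f 5 2 1
f 1 4 3
f 3 5 1
f 2 8 4
f 6 2 5
f 6 8 2
f 4 8 3
f 7 5 3
f 3 8 7
f 7 6 5
f 8 6 7
f 10 12 9
f 13 10 9
f 9 12 11
f 11 13 9
f 10 16 12
f 14 10 13
f 14 16 10
f 12 16 11
f 15 13 11
f 11 16 15
f 15 14 13
f 16 14 15
f 17 54 33
f 54 28 57
f 33 57 22
f 54 57 33
f 17 33 29
f 33 22 34
f 29 34 18
f 33 34 29
f 17 29 38
f 29 18 39
f 38 39 24
f 29 39 38
f 17 38 50
f 38 24 53
f 50 53 27
f 38 53 50
f 17 50 54
f 50 27 58
f 54 58 28
f 50 58 54
f 18 34 45
f 34 22 48
f 45 48 26
f 34 48 45
f 22 57 35
f 57 28 56
f 35 56 21
f 57 56 35
f 28 58 55
f 58 27 51
f 55 51 19
f 58 51 55
f 27 53 52
f 53 24 40
f 52 40 23
f 53 40 52
f 24 39 44
f 39 18 41
f 44 41 25
f 39 41 44
f 20 46 32
f 46 26 47
f 32 47 21
f 46 47 32
f 20 32 30
f 32 21 31
f 30 31 19
f 32 31 30
f 20 30 37
f 30 19 36
f 37 36 23
f 30 36 37
f 20 37 42
f 37 23 43
f 42 43 25
f 37 43 42
f 20 42 46
f 42 25 49
f 46 49 26
f 42 49 46
f 21 47 35
f 47 26 48
f 35 48 22
f 47 48 35
f 19 31 55
f 31 21 56
f 55 56 28
f 31 56 55
f 23 36 52
f 36 19 51
f 52 51 27
f 36 51 52
f 25 43 44
f 43 23 40
f 44 40 24
f 43 40 44
f 26 49 45
f 49 25 41
f 45 41 18
f 49 41 45



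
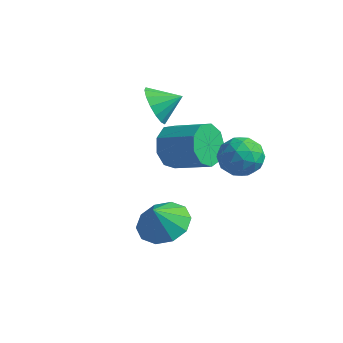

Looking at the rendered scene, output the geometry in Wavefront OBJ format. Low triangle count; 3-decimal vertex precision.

v 0.465 -3.591 -2.453
v 1.342 -4.157 -2.689
v 0.395 -4.129 -1.427
v 1.533 -3.602 -2.385
v 1.316 -3.042 -2.107
v 0.774 -2.693 -1.96
v 0.114 -2.686 -2.002
v -0.412 -3.025 -2.216
v -0.603 -3.581 -2.52
v -0.386 -4.14 -2.799
v 0.156 -4.49 -2.945
v 0.816 -4.496 -2.903
v -0.605 -1.732 0.213
v -0.203 -2.075 -0.612
v 1.328 -1.852 0.043
v 0.925 -1.508 0.867
v -0.281 -1.411 -0.655
v 1.25 -1.187 -0
v -0.512 -0.897 -0.292
v 1.019 -0.673 0.363
v -0.786 -0.773 0.307
v 0.745 -0.55 0.962
v -0.976 -1.098 0.862
v 0.555 -0.875 1.517
v -0.992 -1.72 1.113
v 0.539 -1.496 1.768
v -0.828 -2.347 0.942
v 0.703 -2.123 1.597
v -0.559 -2.686 0.431
v 0.972 -2.462 1.085
v -0.312 -2.579 -0.183
v 1.219 -2.355 0.471
v 1.468 -0.421 0.031
v 2.273 -0.16 0.429
v 1.747 -1.86 0.411
v 2.552 -1.599 0.809
v 1.737 -1.351 1.196
v 1.564 -0.461 0.961
v 2.456 -1.559 -0.121
v 2.283 -0.669 -0.356
v 2.884 -0.863 0.336
v 2.439 -0.734 1.149
v 1.581 -1.286 -0.309
v 1.136 -1.157 0.504
v 1.846 -0.164 0.197
v 2.174 -1.856 0.643
v 1.695 -1.71 0.87
v 2.168 -1.556 1.105
v 1.429 -0.342 0.509
v 1.903 -0.188 0.743
v 1.587 -0.888 1.194
v 2.117 -1.832 0.097
v 2.591 -1.678 0.331
v 1.852 -0.464 -0.265
v 2.325 -0.31 -0.03
v 2.433 -1.132 -0.354
v 2.678 -0.424 0.376
v 2.842 -1.269 0.599
v 2.786 -1.246 0.053
v 2.684 -0.723 -0.085
v 2.417 -0.348 0.854
v 2.581 -1.194 1.077
v 2.102 -1.048 1.304
v 2 -0.525 1.166
v 2.776 -0.761 0.799
v 1.439 -0.826 -0.237
v 1.603 -1.672 -0.014
v 2.02 -1.495 -0.326
v 1.918 -0.972 -0.464
v 1.178 -0.751 0.241
v 1.342 -1.596 0.464
v 1.336 -1.297 0.925
v 1.234 -0.774 0.787
v 1.244 -1.259 0.041
v -2.596 -0.219 0.825
v -1.987 -0.407 0.134
v -1.824 0.479 1.315
v -2.238 -0.02 -0.021
v -2.585 0.313 0.05
v -2.935 0.504 0.329
v -3.194 0.501 0.741
v -3.293 0.305 1.176
v -3.205 -0.031 1.516
v -2.953 -0.418 1.671
v -2.606 -0.751 1.6
v -2.256 -0.942 1.321
v -1.997 -0.939 0.909
v -1.899 -0.743 0.474
f 2 1 4
f 2 4 3
f 4 1 5
f 4 5 3
f 5 1 6
f 5 6 3
f 6 1 7
f 6 7 3
f 7 1 8
f 7 8 3
f 8 1 9
f 8 9 3
f 9 1 10
f 9 10 3
f 10 1 11
f 10 11 3
f 11 1 12
f 11 12 3
f 12 1 2
f 12 2 3
f 14 13 17
f 14 17 15
f 15 17 18
f 15 18 16
f 17 13 19
f 17 19 18
f 18 19 20
f 18 20 16
f 19 13 21
f 19 21 20
f 20 21 22
f 20 22 16
f 21 13 23
f 21 23 22
f 22 23 24
f 22 24 16
f 23 13 25
f 23 25 24
f 24 25 26
f 24 26 16
f 25 13 27
f 25 27 26
f 26 27 28
f 26 28 16
f 27 13 29
f 27 29 28
f 28 29 30
f 28 30 16
f 29 13 31
f 29 31 30
f 30 31 32
f 30 32 16
f 31 13 14
f 31 14 32
f 32 14 15
f 32 15 16
f 33 70 49
f 70 44 73
f 49 73 38
f 70 73 49
f 33 49 45
f 49 38 50
f 45 50 34
f 49 50 45
f 33 45 54
f 45 34 55
f 54 55 40
f 45 55 54
f 33 54 66
f 54 40 69
f 66 69 43
f 54 69 66
f 33 66 70
f 66 43 74
f 70 74 44
f 66 74 70
f 34 50 61
f 50 38 64
f 61 64 42
f 50 64 61
f 38 73 51
f 73 44 72
f 51 72 37
f 73 72 51
f 44 74 71
f 74 43 67
f 71 67 35
f 74 67 71
f 43 69 68
f 69 40 56
f 68 56 39
f 69 56 68
f 40 55 60
f 55 34 57
f 60 57 41
f 55 57 60
f 36 62 48
f 62 42 63
f 48 63 37
f 62 63 48
f 36 48 46
f 48 37 47
f 46 47 35
f 48 47 46
f 36 46 53
f 46 35 52
f 53 52 39
f 46 52 53
f 36 53 58
f 53 39 59
f 58 59 41
f 53 59 58
f 36 58 62
f 58 41 65
f 62 65 42
f 58 65 62
f 37 63 51
f 63 42 64
f 51 64 38
f 63 64 51
f 35 47 71
f 47 37 72
f 71 72 44
f 47 72 71
f 39 52 68
f 52 35 67
f 68 67 43
f 52 67 68
f 41 59 60
f 59 39 56
f 60 56 40
f 59 56 60
f 42 65 61
f 65 41 57
f 61 57 34
f 65 57 61
f 76 75 78
f 76 78 77
f 78 75 79
f 78 79 77
f 79 75 80
f 79 80 77
f 80 75 81
f 80 81 77
f 81 75 82
f 81 82 77
f 82 75 83
f 82 83 77
f 83 75 84
f 83 84 77
f 84 75 85
f 84 85 77
f 85 75 86
f 85 86 77
f 86 75 87
f 86 87 77
f 87 75 88
f 87 88 77
f 88 75 76
f 88 76 77



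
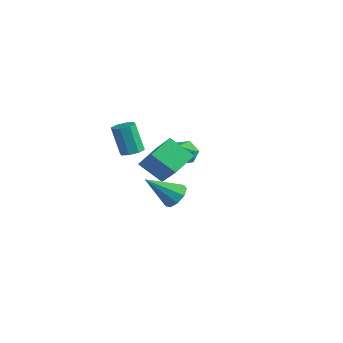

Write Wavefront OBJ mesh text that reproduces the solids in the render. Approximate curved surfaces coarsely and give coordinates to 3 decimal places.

v -3.456 2.879 -0.692
v -2.867 2.558 -0.513
v -3.953 2.482 0.233
v -3.364 2.161 0.412
v -3.4 2.854 0.429
v -3.093 3.099 -0.142
v -3.727 1.941 -0.138
v -3.42 2.186 -0.709
v -3.035 1.978 -0.171
v -2.833 2.542 0.18
v -3.987 2.498 -0.46
v -3.785 3.062 -0.109
v -2.004 -0.534 1.45
v -2.12 0.582 1.955
v -3.331 -0.09 0.165
v -3.447 1.025 0.669
v -1.053 -0.065 0.631
v -1.169 1.05 1.135
v -2.38 0.378 -0.655
v -2.496 1.494 -0.15
v 1.779 -2.609 1.501
v 2.105 -2.351 1.96
v 1.121 -3.591 2.519
v 1.735 -2.15 1.914
v 1.385 -2.164 1.675
v 1.22 -2.386 1.354
v 1.316 -2.713 1.102
v 1.629 -2.991 1.036
v 2.012 -3.091 1.188
v 2.287 -2.965 1.486
v 2.323 -2.673 1.791
v -2.777 -0.868 1.424
v -2.382 -0.552 1.583
v -2.868 -0.617 2.916
v -3.263 -0.932 2.756
v -2.712 -0.344 1.472
v -3.198 -0.408 2.805
v -3.081 -0.443 1.334
v -3.566 -0.507 2.666
v -3.271 -0.79 1.247
v -3.757 -0.855 2.58
v -3.172 -1.183 1.264
v -3.658 -1.248 2.597
v -2.842 -1.392 1.375
v -3.328 -1.456 2.708
v -2.474 -1.293 1.514
v -2.959 -1.357 2.846
v -2.283 -0.945 1.6
v -2.769 -1.01 2.933
f 1 12 6
f 1 6 2
f 1 2 8
f 1 8 11
f 1 11 12
f 2 6 10
f 6 12 5
f 12 11 3
f 11 8 7
f 8 2 9
f 4 10 5
f 4 5 3
f 4 3 7
f 4 7 9
f 4 9 10
f 5 10 6
f 3 5 12
f 7 3 11
f 9 7 8
f 10 9 2
f 14 16 13
f 17 14 13
f 13 16 15
f 15 17 13
f 14 20 16
f 18 14 17
f 18 20 14
f 16 20 15
f 19 17 15
f 15 20 19
f 19 18 17
f 20 18 19
f 22 21 24
f 22 24 23
f 24 21 25
f 24 25 23
f 25 21 26
f 25 26 23
f 26 21 27
f 26 27 23
f 27 21 28
f 27 28 23
f 28 21 29
f 28 29 23
f 29 21 30
f 29 30 23
f 30 21 31
f 30 31 23
f 31 21 22
f 31 22 23
f 33 32 36
f 33 36 34
f 34 36 37
f 34 37 35
f 36 32 38
f 36 38 37
f 37 38 39
f 37 39 35
f 38 32 40
f 38 40 39
f 39 40 41
f 39 41 35
f 40 32 42
f 40 42 41
f 41 42 43
f 41 43 35
f 42 32 44
f 42 44 43
f 43 44 45
f 43 45 35
f 44 32 46
f 44 46 45
f 45 46 47
f 45 47 35
f 46 32 48
f 46 48 47
f 47 48 49
f 47 49 35
f 48 32 33
f 48 33 49
f 49 33 34
f 49 34 35



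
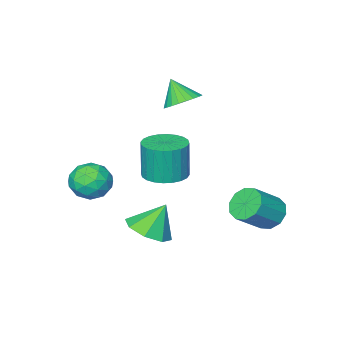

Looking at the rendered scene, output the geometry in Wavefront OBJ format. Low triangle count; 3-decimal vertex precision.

v 2.558 -1.756 -0.064
v 2.916 -1.311 -0.909
v 4.064 -1.689 0.609
v 4.422 -1.244 -0.236
v 3.781 -0.738 0.375
v 2.85 -0.779 -0.041
v 4.13 -2.221 -0.259
v 3.199 -2.262 -0.675
v 3.887 -1.598 -1.029
v 3.672 -0.681 -0.637
v 3.308 -2.319 0.337
v 3.093 -1.402 0.729
v 2.605 -1.539 -0.546
v 4.375 -1.461 0.246
v 3.998 -1.163 0.605
v 4.208 -0.902 0.108
v 2.566 -1.227 -0.035
v 2.777 -0.965 -0.532
v 3.285 -0.628 0.223
v 4.203 -2.035 0.232
v 4.414 -1.773 -0.265
v 2.772 -2.098 -0.408
v 2.982 -1.837 -0.905
v 3.695 -2.372 -0.523
v 3.386 -1.446 -1.113
v 4.271 -1.407 -0.717
v 4.1 -1.981 -0.731
v 3.553 -2.005 -0.976
v 3.26 -0.907 -0.883
v 4.144 -0.868 -0.487
v 3.768 -0.571 -0.128
v 3.221 -0.595 -0.372
v 3.83 -1.076 -0.953
v 2.836 -2.132 0.187
v 3.72 -2.093 0.583
v 3.759 -2.405 0.072
v 3.212 -2.429 -0.172
v 2.709 -1.593 0.417
v 3.594 -1.554 0.813
v 3.427 -0.995 0.676
v 2.88 -1.019 0.431
v 3.15 -1.924 0.653
v 3.425 2.412 -1.181
v 4.377 2.382 -0.672
v 2.715 2.668 0.161
v 4.177 3.143 -0.923
v 3.536 3.477 -1.325
v 2.83 3.186 -1.643
v 2.473 2.442 -1.69
v 2.673 1.681 -1.439
v 3.314 1.347 -1.037
v 4.019 1.638 -0.719
v 2.479 2.318 1.707
v 3.458 2.359 1.741
v 3.399 2.263 3.528
v 2.421 2.222 3.493
v 3.367 2.73 1.758
v 3.308 2.634 3.544
v 3.141 3.038 1.767
v 3.082 2.943 3.553
v 2.814 3.237 1.767
v 2.756 3.141 3.553
v 2.436 3.296 1.758
v 2.378 3.2 3.544
v 2.065 3.205 1.741
v 2.007 3.11 3.527
v 1.757 2.98 1.719
v 1.698 2.884 3.505
v 1.559 2.654 1.695
v 1.5 2.558 3.481
v 1.501 2.277 1.672
v 1.442 2.181 3.459
v 1.592 1.906 1.656
v 1.533 1.81 3.442
v 1.818 1.597 1.647
v 1.759 1.502 3.433
v 2.144 1.399 1.647
v 2.086 1.303 3.433
v 2.522 1.34 1.656
v 2.464 1.244 3.442
v 2.893 1.43 1.673
v 2.835 1.335 3.459
v 3.202 1.656 1.695
v 3.143 1.56 3.481
v 3.4 1.982 1.719
v 3.341 1.886 3.505
v -1.991 3.684 -1.682
v -1.544 3.216 -2.278
v -0.243 3.129 -1.235
v -0.689 3.596 -0.638
v -1.439 3.743 -2.365
v -0.138 3.655 -1.321
v -1.545 4.247 -2.19
v -0.244 4.159 -1.147
v -1.821 4.536 -1.821
v -0.52 4.448 -0.778
v -2.162 4.499 -1.399
v -0.861 4.412 -0.356
v -2.437 4.151 -1.085
v -1.136 4.064 -0.042
v -2.542 3.625 -0.999
v -1.241 3.537 0.045
v -2.436 3.121 -1.173
v -1.135 3.033 -0.13
v -2.16 2.832 -1.542
v -0.859 2.744 -0.499
v -1.819 2.868 -1.964
v -0.518 2.781 -0.921
v -1.189 -1.186 3.216
v -0.342 -0.888 3.363
v -1.111 -1.954 4.324
v -0.532 -0.648 3.543
v -0.822 -0.49 3.674
v -1.168 -0.438 3.734
v -1.517 -0.499 3.716
v -1.816 -0.666 3.622
v -2.02 -0.911 3.466
v -2.097 -1.198 3.272
v -2.036 -1.484 3.07
v -1.847 -1.723 2.89
v -1.557 -1.882 2.759
v -1.211 -1.934 2.699
v -0.861 -1.872 2.717
v -0.562 -1.706 2.811
v -0.358 -1.46 2.967
v -0.281 -1.173 3.161
f 1 38 17
f 38 12 41
f 17 41 6
f 38 41 17
f 1 17 13
f 17 6 18
f 13 18 2
f 17 18 13
f 1 13 22
f 13 2 23
f 22 23 8
f 13 23 22
f 1 22 34
f 22 8 37
f 34 37 11
f 22 37 34
f 1 34 38
f 34 11 42
f 38 42 12
f 34 42 38
f 2 18 29
f 18 6 32
f 29 32 10
f 18 32 29
f 6 41 19
f 41 12 40
f 19 40 5
f 41 40 19
f 12 42 39
f 42 11 35
f 39 35 3
f 42 35 39
f 11 37 36
f 37 8 24
f 36 24 7
f 37 24 36
f 8 23 28
f 23 2 25
f 28 25 9
f 23 25 28
f 4 30 16
f 30 10 31
f 16 31 5
f 30 31 16
f 4 16 14
f 16 5 15
f 14 15 3
f 16 15 14
f 4 14 21
f 14 3 20
f 21 20 7
f 14 20 21
f 4 21 26
f 21 7 27
f 26 27 9
f 21 27 26
f 4 26 30
f 26 9 33
f 30 33 10
f 26 33 30
f 5 31 19
f 31 10 32
f 19 32 6
f 31 32 19
f 3 15 39
f 15 5 40
f 39 40 12
f 15 40 39
f 7 20 36
f 20 3 35
f 36 35 11
f 20 35 36
f 9 27 28
f 27 7 24
f 28 24 8
f 27 24 28
f 10 33 29
f 33 9 25
f 29 25 2
f 33 25 29
f 44 43 46
f 44 46 45
f 46 43 47
f 46 47 45
f 47 43 48
f 47 48 45
f 48 43 49
f 48 49 45
f 49 43 50
f 49 50 45
f 50 43 51
f 50 51 45
f 51 43 52
f 51 52 45
f 52 43 44
f 52 44 45
f 54 53 57
f 54 57 55
f 55 57 58
f 55 58 56
f 57 53 59
f 57 59 58
f 58 59 60
f 58 60 56
f 59 53 61
f 59 61 60
f 60 61 62
f 60 62 56
f 61 53 63
f 61 63 62
f 62 63 64
f 62 64 56
f 63 53 65
f 63 65 64
f 64 65 66
f 64 66 56
f 65 53 67
f 65 67 66
f 66 67 68
f 66 68 56
f 67 53 69
f 67 69 68
f 68 69 70
f 68 70 56
f 69 53 71
f 69 71 70
f 70 71 72
f 70 72 56
f 71 53 73
f 71 73 72
f 72 73 74
f 72 74 56
f 73 53 75
f 73 75 74
f 74 75 76
f 74 76 56
f 75 53 77
f 75 77 76
f 76 77 78
f 76 78 56
f 77 53 79
f 77 79 78
f 78 79 80
f 78 80 56
f 79 53 81
f 79 81 80
f 80 81 82
f 80 82 56
f 81 53 83
f 81 83 82
f 82 83 84
f 82 84 56
f 83 53 85
f 83 85 84
f 84 85 86
f 84 86 56
f 85 53 54
f 85 54 86
f 86 54 55
f 86 55 56
f 88 87 91
f 88 91 89
f 89 91 92
f 89 92 90
f 91 87 93
f 91 93 92
f 92 93 94
f 92 94 90
f 93 87 95
f 93 95 94
f 94 95 96
f 94 96 90
f 95 87 97
f 95 97 96
f 96 97 98
f 96 98 90
f 97 87 99
f 97 99 98
f 98 99 100
f 98 100 90
f 99 87 101
f 99 101 100
f 100 101 102
f 100 102 90
f 101 87 103
f 101 103 102
f 102 103 104
f 102 104 90
f 103 87 105
f 103 105 104
f 104 105 106
f 104 106 90
f 105 87 107
f 105 107 106
f 106 107 108
f 106 108 90
f 107 87 88
f 107 88 108
f 108 88 89
f 108 89 90
f 110 109 112
f 110 112 111
f 112 109 113
f 112 113 111
f 113 109 114
f 113 114 111
f 114 109 115
f 114 115 111
f 115 109 116
f 115 116 111
f 116 109 117
f 116 117 111
f 117 109 118
f 117 118 111
f 118 109 119
f 118 119 111
f 119 109 120
f 119 120 111
f 120 109 121
f 120 121 111
f 121 109 122
f 121 122 111
f 122 109 123
f 122 123 111
f 123 109 124
f 123 124 111
f 124 109 125
f 124 125 111
f 125 109 126
f 125 126 111
f 126 109 110
f 126 110 111



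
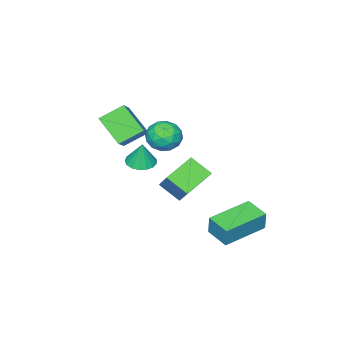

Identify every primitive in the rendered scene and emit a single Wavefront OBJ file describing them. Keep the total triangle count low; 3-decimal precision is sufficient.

v -1.74 0.36 3.684
v -1.221 0.112 3.071
v -1.339 -0.692 4.449
v -0.82 -0.94 3.836
v -0.659 -0.233 4.261
v -0.907 0.417 3.789
v -1.653 -0.997 3.731
v -1.901 -0.347 3.259
v -1.168 -0.727 3.1
v -0.553 -0.255 3.427
v -2.007 -0.325 4.093
v -1.392 0.147 4.42
v -1.516 0.328 3.31
v -1.044 -0.908 4.21
v -0.95 -0.492 4.46
v -0.645 -0.639 4.099
v -1.331 0.508 3.732
v -1.026 0.362 3.372
v -0.696 0.159 4.071
v -1.534 -0.942 4.148
v -1.229 -1.088 3.788
v -1.915 0.059 3.421
v -1.61 -0.088 3.06
v -1.864 -0.739 3.449
v -1.179 -0.311 2.967
v -0.944 -0.929 3.416
v -1.433 -0.963 3.355
v -1.579 -0.581 3.077
v -0.818 -0.033 3.159
v -0.583 -0.652 3.609
v -0.488 -0.236 3.859
v -0.634 0.146 3.581
v -0.787 -0.526 3.176
v -1.977 0.072 3.911
v -1.742 -0.547 4.361
v -1.926 -0.726 3.939
v -2.072 -0.344 3.661
v -1.616 0.349 4.104
v -1.381 -0.269 4.553
v -0.981 0.001 4.443
v -1.127 0.383 4.165
v -1.773 -0.054 4.344
v -4.83 1.437 -2.258
v -4.694 1.589 -1.228
v -4.595 2.596 -2.461
v -4.459 2.748 -1.432
v -2.721 0.972 -2.468
v -2.585 1.124 -1.439
v -2.486 2.131 -2.672
v -2.35 2.283 -1.642
v -2.496 -0.273 1.393
v -2.031 0.563 2.429
v -2.705 0.69 0.709
v -2.241 1.527 1.745
v -1.039 -0.367 0.815
v -0.575 0.47 1.851
v -1.249 0.597 0.131
v -0.784 1.433 1.167
v -1.334 -1.656 1.6
v -0.863 -2.159 1.639
v -1.226 -1.464 2.78
v -0.685 -1.888 1.578
v -0.655 -1.564 1.522
v -0.781 -1.261 1.485
v -1.034 -1.049 1.473
v -1.355 -0.975 1.491
v -1.672 -1.058 1.534
v -1.912 -1.278 1.592
v -2.019 -1.585 1.652
v -1.969 -1.908 1.7
v -1.774 -2.173 1.725
v -1.479 -2.32 1.722
v -1.15 -2.315 1.691
v -2.815 -2.525 2.34
v -2.917 -3.773 3.383
v -1.777 -1.873 3.222
v -1.879 -3.121 4.265
v -1.881 -3.139 1.695
v -1.983 -4.387 2.738
v -0.843 -2.487 2.577
v -0.945 -3.735 3.62
f 1 38 17
f 38 12 41
f 17 41 6
f 38 41 17
f 1 17 13
f 17 6 18
f 13 18 2
f 17 18 13
f 1 13 22
f 13 2 23
f 22 23 8
f 13 23 22
f 1 22 34
f 22 8 37
f 34 37 11
f 22 37 34
f 1 34 38
f 34 11 42
f 38 42 12
f 34 42 38
f 2 18 29
f 18 6 32
f 29 32 10
f 18 32 29
f 6 41 19
f 41 12 40
f 19 40 5
f 41 40 19
f 12 42 39
f 42 11 35
f 39 35 3
f 42 35 39
f 11 37 36
f 37 8 24
f 36 24 7
f 37 24 36
f 8 23 28
f 23 2 25
f 28 25 9
f 23 25 28
f 4 30 16
f 30 10 31
f 16 31 5
f 30 31 16
f 4 16 14
f 16 5 15
f 14 15 3
f 16 15 14
f 4 14 21
f 14 3 20
f 21 20 7
f 14 20 21
f 4 21 26
f 21 7 27
f 26 27 9
f 21 27 26
f 4 26 30
f 26 9 33
f 30 33 10
f 26 33 30
f 5 31 19
f 31 10 32
f 19 32 6
f 31 32 19
f 3 15 39
f 15 5 40
f 39 40 12
f 15 40 39
f 7 20 36
f 20 3 35
f 36 35 11
f 20 35 36
f 9 27 28
f 27 7 24
f 28 24 8
f 27 24 28
f 10 33 29
f 33 9 25
f 29 25 2
f 33 25 29
f 44 46 43
f 47 44 43
f 43 46 45
f 45 47 43
f 44 50 46
f 48 44 47
f 48 50 44
f 46 50 45
f 49 47 45
f 45 50 49
f 49 48 47
f 50 48 49
f 52 54 51
f 55 52 51
f 51 54 53
f 53 55 51
f 52 58 54
f 56 52 55
f 56 58 52
f 54 58 53
f 57 55 53
f 53 58 57
f 57 56 55
f 58 56 57
f 60 59 62
f 60 62 61
f 62 59 63
f 62 63 61
f 63 59 64
f 63 64 61
f 64 59 65
f 64 65 61
f 65 59 66
f 65 66 61
f 66 59 67
f 66 67 61
f 67 59 68
f 67 68 61
f 68 59 69
f 68 69 61
f 69 59 70
f 69 70 61
f 70 59 71
f 70 71 61
f 71 59 72
f 71 72 61
f 72 59 73
f 72 73 61
f 73 59 60
f 73 60 61
f 75 77 74
f 78 75 74
f 74 77 76
f 76 78 74
f 75 81 77
f 79 75 78
f 79 81 75
f 77 81 76
f 80 78 76
f 76 81 80
f 80 79 78
f 81 79 80



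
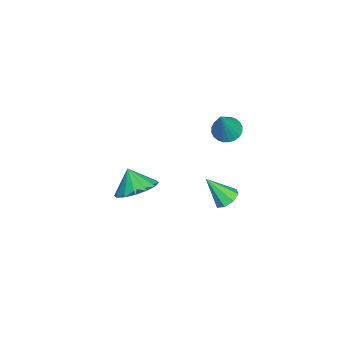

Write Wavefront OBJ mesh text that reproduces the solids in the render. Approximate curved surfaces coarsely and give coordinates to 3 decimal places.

v 1.658 3.94 -1.74
v 2.079 3.54 -1.983
v 1.462 3.02 -0.56
v 2.282 3.868 -1.693
v 2.119 4.238 -1.432
v 1.686 4.434 -1.351
v 1.236 4.341 -1.498
v 1.034 4.013 -1.787
v 1.197 3.642 -2.049
v 1.63 3.446 -2.13
v -0.857 3.836 0.698
v -0.33 4.225 0.48
v 0.117 3.564 2.562
v -0.491 4.411 0.591
v -0.706 4.51 0.718
v -0.945 4.505 0.843
v -1.171 4.4 0.945
v -1.348 4.208 1.01
v -1.451 3.96 1.027
v -1.464 3.693 0.995
v -1.384 3.448 0.917
v -1.224 3.262 0.806
v -1.008 3.163 0.679
v -0.769 3.167 0.554
v -0.543 3.273 0.452
v -0.366 3.465 0.387
v -0.263 3.713 0.37
v -0.251 3.98 0.402
v -1.009 -0.172 -4.127
v -0.105 -0.652 -3.813
v -1.571 -0.608 -3.173
v -0.091 -0.152 -3.576
v -0.323 0.343 -3.486
v -0.739 0.7 -3.568
v -1.226 0.824 -3.799
v -1.656 0.68 -4.118
v -1.912 0.309 -4.44
v -1.926 -0.191 -4.677
v -1.694 -0.686 -4.767
v -1.278 -1.043 -4.686
v -0.791 -1.167 -4.454
v -0.361 -1.024 -4.135
f 2 1 4
f 2 4 3
f 4 1 5
f 4 5 3
f 5 1 6
f 5 6 3
f 6 1 7
f 6 7 3
f 7 1 8
f 7 8 3
f 8 1 9
f 8 9 3
f 9 1 10
f 9 10 3
f 10 1 2
f 10 2 3
f 12 11 14
f 12 14 13
f 14 11 15
f 14 15 13
f 15 11 16
f 15 16 13
f 16 11 17
f 16 17 13
f 17 11 18
f 17 18 13
f 18 11 19
f 18 19 13
f 19 11 20
f 19 20 13
f 20 11 21
f 20 21 13
f 21 11 22
f 21 22 13
f 22 11 23
f 22 23 13
f 23 11 24
f 23 24 13
f 24 11 25
f 24 25 13
f 25 11 26
f 25 26 13
f 26 11 27
f 26 27 13
f 27 11 28
f 27 28 13
f 28 11 12
f 28 12 13
f 30 29 32
f 30 32 31
f 32 29 33
f 32 33 31
f 33 29 34
f 33 34 31
f 34 29 35
f 34 35 31
f 35 29 36
f 35 36 31
f 36 29 37
f 36 37 31
f 37 29 38
f 37 38 31
f 38 29 39
f 38 39 31
f 39 29 40
f 39 40 31
f 40 29 41
f 40 41 31
f 41 29 42
f 41 42 31
f 42 29 30
f 42 30 31



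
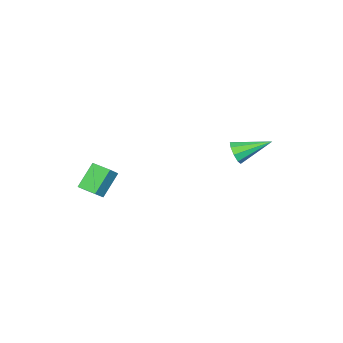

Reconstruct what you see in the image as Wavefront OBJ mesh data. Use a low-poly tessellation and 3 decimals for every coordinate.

v 4.14 -1.842 0.539
v 2.992 -1.725 1.69
v 4.164 -0.756 0.452
v 3.016 -0.639 1.604
v 4.864 -1.801 1.256
v 3.716 -1.684 2.408
v 4.888 -0.715 1.17
v 3.74 -0.598 2.321
v -2.541 2.871 1.259
v -2.134 2.815 1.887
v -3.599 4.409 2.081
v -1.911 3.143 1.561
v -1.982 3.344 1.095
v -2.314 3.323 0.705
v -2.753 3.091 0.574
v -3.092 2.756 0.764
v -3.173 2.475 1.185
v -2.958 2.379 1.641
v -2.548 2.514 1.918
f 2 4 1
f 5 2 1
f 1 4 3
f 3 5 1
f 2 8 4
f 6 2 5
f 6 8 2
f 4 8 3
f 7 5 3
f 3 8 7
f 7 6 5
f 8 6 7
f 10 9 12
f 10 12 11
f 12 9 13
f 12 13 11
f 13 9 14
f 13 14 11
f 14 9 15
f 14 15 11
f 15 9 16
f 15 16 11
f 16 9 17
f 16 17 11
f 17 9 18
f 17 18 11
f 18 9 19
f 18 19 11
f 19 9 10
f 19 10 11



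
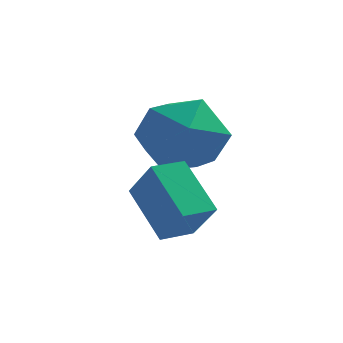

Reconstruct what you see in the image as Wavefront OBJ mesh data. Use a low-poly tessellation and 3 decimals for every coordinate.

v -0.026 2.395 -3.788
v -0.956 3.218 -2.748
v 0.544 3.065 -3.809
v -0.386 3.888 -2.768
v 0.626 1.872 -2.792
v -0.304 2.695 -1.751
v 1.196 2.542 -2.812
v 0.266 3.365 -1.772
v -0.464 4.738 -0.574
v 0.628 4.923 -1.033
v -0.508 2.977 -1.387
v 0.584 3.162 -1.846
v 0.446 3.028 -0.663
v 0.473 4.115 -0.16
v -0.353 3.785 -2.26
v -0.326 4.872 -1.757
v 0.696 4.334 -2.075
v 1.19 3.866 -1.088
v -1.07 4.034 -1.332
v -0.576 3.566 -0.345
f 2 4 1
f 5 2 1
f 1 4 3
f 3 5 1
f 2 8 4
f 6 2 5
f 6 8 2
f 4 8 3
f 7 5 3
f 3 8 7
f 7 6 5
f 8 6 7
f 9 20 14
f 9 14 10
f 9 10 16
f 9 16 19
f 9 19 20
f 10 14 18
f 14 20 13
f 20 19 11
f 19 16 15
f 16 10 17
f 12 18 13
f 12 13 11
f 12 11 15
f 12 15 17
f 12 17 18
f 13 18 14
f 11 13 20
f 15 11 19
f 17 15 16
f 18 17 10



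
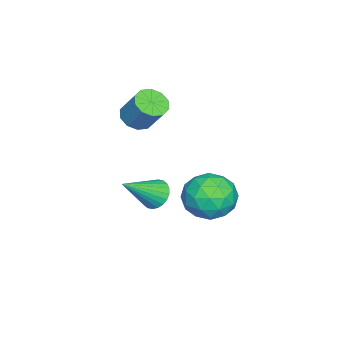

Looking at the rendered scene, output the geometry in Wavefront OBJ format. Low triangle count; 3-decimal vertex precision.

v -1.667 -0.808 -1.727
v -1.234 -1.004 -2.32
v -0.393 -1.792 -0.473
v -1.112 -0.745 -2.242
v -1.074 -0.496 -2.085
v -1.126 -0.295 -1.874
v -1.26 -0.172 -1.64
v -1.457 -0.145 -1.42
v -1.685 -0.22 -1.246
v -1.911 -0.384 -1.145
v -2.1 -0.612 -1.133
v -2.222 -0.871 -1.211
v -2.26 -1.119 -1.368
v -2.208 -1.321 -1.579
v -2.073 -1.444 -1.813
v -1.877 -1.471 -2.034
v -1.649 -1.396 -2.207
v -1.423 -1.232 -2.308
v 0.596 3.189 -0.145
v 1.548 2.499 -0.199
v -0.308 1.861 0.879
v 0.644 1.171 0.825
v 0.671 2.163 1.459
v 1.23 2.984 0.826
v 0.01 1.376 -0.146
v 0.569 2.197 -0.779
v 1.186 1.378 -0.2
v 1.595 1.865 0.792
v -0.355 2.495 -0.112
v 0.054 2.982 0.88
v 1.152 2.961 -0.262
v 0.088 1.399 0.942
v 0.104 1.982 1.314
v 0.664 1.577 1.283
v 0.964 3.246 0.341
v 1.524 2.84 0.309
v 1.009 2.642 1.283
v -0.284 1.52 0.371
v 0.276 1.114 0.339
v 0.576 2.783 -0.603
v 1.136 2.378 -0.634
v 0.231 1.718 -0.603
v 1.499 1.896 -0.294
v 0.967 1.116 0.308
v 0.594 1.236 -0.263
v 0.923 1.719 -0.635
v 1.739 2.182 0.289
v 1.207 1.401 0.891
v 1.223 1.985 1.263
v 1.552 2.467 0.891
v 1.526 1.524 0.288
v 0.033 2.959 -0.211
v -0.499 2.178 0.391
v -0.312 1.893 -0.211
v 0.017 2.375 -0.583
v 0.273 3.244 0.372
v -0.259 2.464 0.974
v 0.317 2.641 1.315
v 0.646 3.124 0.943
v -0.286 2.836 0.392
v -1.922 -1.66 2.634
v -1.355 -2.163 2.771
v -0.952 -1.383 3.963
v -1.518 -0.88 3.826
v -1.183 -1.82 2.489
v -0.779 -1.041 3.681
v -1.293 -1.416 2.262
v -0.889 -0.637 3.454
v -1.643 -1.106 2.178
v -1.24 -0.327 3.37
v -2.099 -1.006 2.267
v -1.696 -0.227 3.459
v -2.488 -1.157 2.497
v -2.085 -0.377 3.689
v -2.661 -1.499 2.779
v -2.257 -0.72 3.971
v -2.551 -1.903 3.006
v -2.147 -1.124 4.198
v -2.2 -2.213 3.09
v -1.797 -1.434 4.282
v -1.744 -2.313 3.001
v -1.341 -1.534 4.193
f 2 1 4
f 2 4 3
f 4 1 5
f 4 5 3
f 5 1 6
f 5 6 3
f 6 1 7
f 6 7 3
f 7 1 8
f 7 8 3
f 8 1 9
f 8 9 3
f 9 1 10
f 9 10 3
f 10 1 11
f 10 11 3
f 11 1 12
f 11 12 3
f 12 1 13
f 12 13 3
f 13 1 14
f 13 14 3
f 14 1 15
f 14 15 3
f 15 1 16
f 15 16 3
f 16 1 17
f 16 17 3
f 17 1 18
f 17 18 3
f 18 1 2
f 18 2 3
f 19 56 35
f 56 30 59
f 35 59 24
f 56 59 35
f 19 35 31
f 35 24 36
f 31 36 20
f 35 36 31
f 19 31 40
f 31 20 41
f 40 41 26
f 31 41 40
f 19 40 52
f 40 26 55
f 52 55 29
f 40 55 52
f 19 52 56
f 52 29 60
f 56 60 30
f 52 60 56
f 20 36 47
f 36 24 50
f 47 50 28
f 36 50 47
f 24 59 37
f 59 30 58
f 37 58 23
f 59 58 37
f 30 60 57
f 60 29 53
f 57 53 21
f 60 53 57
f 29 55 54
f 55 26 42
f 54 42 25
f 55 42 54
f 26 41 46
f 41 20 43
f 46 43 27
f 41 43 46
f 22 48 34
f 48 28 49
f 34 49 23
f 48 49 34
f 22 34 32
f 34 23 33
f 32 33 21
f 34 33 32
f 22 32 39
f 32 21 38
f 39 38 25
f 32 38 39
f 22 39 44
f 39 25 45
f 44 45 27
f 39 45 44
f 22 44 48
f 44 27 51
f 48 51 28
f 44 51 48
f 23 49 37
f 49 28 50
f 37 50 24
f 49 50 37
f 21 33 57
f 33 23 58
f 57 58 30
f 33 58 57
f 25 38 54
f 38 21 53
f 54 53 29
f 38 53 54
f 27 45 46
f 45 25 42
f 46 42 26
f 45 42 46
f 28 51 47
f 51 27 43
f 47 43 20
f 51 43 47
f 62 61 65
f 62 65 63
f 63 65 66
f 63 66 64
f 65 61 67
f 65 67 66
f 66 67 68
f 66 68 64
f 67 61 69
f 67 69 68
f 68 69 70
f 68 70 64
f 69 61 71
f 69 71 70
f 70 71 72
f 70 72 64
f 71 61 73
f 71 73 72
f 72 73 74
f 72 74 64
f 73 61 75
f 73 75 74
f 74 75 76
f 74 76 64
f 75 61 77
f 75 77 76
f 76 77 78
f 76 78 64
f 77 61 79
f 77 79 78
f 78 79 80
f 78 80 64
f 79 61 81
f 79 81 80
f 80 81 82
f 80 82 64
f 81 61 62
f 81 62 82
f 82 62 63
f 82 63 64



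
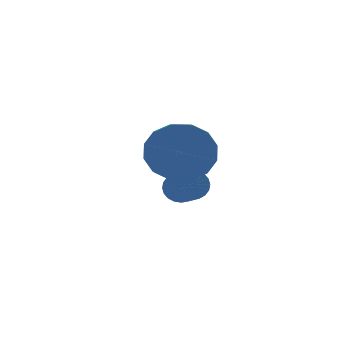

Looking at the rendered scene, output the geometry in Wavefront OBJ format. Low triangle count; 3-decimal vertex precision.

v 0.216 4.017 -2.549
v 0.761 4.153 -2.406
v 0.87 2.979 -1.707
v 0.324 2.843 -1.851
v 0.646 4.244 -2.234
v 0.755 3.071 -1.535
v 0.465 4.301 -2.11
v 0.574 3.128 -1.411
v 0.247 4.315 -2.053
v 0.355 3.141 -1.354
v 0.024 4.283 -2.071
v 0.132 3.11 -1.373
v -0.17 4.211 -2.162
v -0.062 3.037 -1.464
v -0.306 4.109 -2.313
v -0.197 2.936 -1.614
v -0.362 3.993 -2.499
v -0.253 2.82 -1.801
v -0.33 3.881 -2.693
v -0.221 2.707 -1.994
v -0.215 3.789 -2.865
v -0.106 2.616 -2.166
v -0.034 3.732 -2.989
v 0.075 2.559 -2.29
v 0.185 3.719 -3.046
v 0.293 2.545 -2.347
v 0.408 3.75 -3.027
v 0.516 2.577 -2.329
v 0.602 3.823 -2.936
v 0.71 2.649 -2.238
v 0.737 3.924 -2.786
v 0.846 2.751 -2.087
v 0.793 4.04 -2.599
v 0.902 2.867 -1.901
v -0.33 1.333 0.289
v 0.457 1.53 0.925
v 0.296 0.163 1.547
v -0.49 -0.033 0.911
v 0.023 1.699 1.185
v -0.138 0.333 1.807
v -0.505 1.771 1.205
v -0.666 0.404 1.827
v -0.986 1.725 0.98
v -1.147 0.358 1.602
v -1.291 1.574 0.569
v -1.452 0.208 1.191
v -1.339 1.359 0.084
v -1.5 -0.008 0.706
v -1.116 1.137 -0.347
v -1.277 -0.23 0.275
v -0.682 0.967 -0.607
v -0.843 -0.399 0.015
v -0.154 0.896 -0.627
v -0.315 -0.471 -0.005
v 0.327 0.942 -0.402
v 0.166 -0.425 0.22
v 0.632 1.092 0.009
v 0.471 -0.274 0.631
v 0.68 1.308 0.494
v 0.519 -0.059 1.116
f 2 1 5
f 2 5 3
f 3 5 6
f 3 6 4
f 5 1 7
f 5 7 6
f 6 7 8
f 6 8 4
f 7 1 9
f 7 9 8
f 8 9 10
f 8 10 4
f 9 1 11
f 9 11 10
f 10 11 12
f 10 12 4
f 11 1 13
f 11 13 12
f 12 13 14
f 12 14 4
f 13 1 15
f 13 15 14
f 14 15 16
f 14 16 4
f 15 1 17
f 15 17 16
f 16 17 18
f 16 18 4
f 17 1 19
f 17 19 18
f 18 19 20
f 18 20 4
f 19 1 21
f 19 21 20
f 20 21 22
f 20 22 4
f 21 1 23
f 21 23 22
f 22 23 24
f 22 24 4
f 23 1 25
f 23 25 24
f 24 25 26
f 24 26 4
f 25 1 27
f 25 27 26
f 26 27 28
f 26 28 4
f 27 1 29
f 27 29 28
f 28 29 30
f 28 30 4
f 29 1 31
f 29 31 30
f 30 31 32
f 30 32 4
f 31 1 33
f 31 33 32
f 32 33 34
f 32 34 4
f 33 1 2
f 33 2 34
f 34 2 3
f 34 3 4
f 36 35 39
f 36 39 37
f 37 39 40
f 37 40 38
f 39 35 41
f 39 41 40
f 40 41 42
f 40 42 38
f 41 35 43
f 41 43 42
f 42 43 44
f 42 44 38
f 43 35 45
f 43 45 44
f 44 45 46
f 44 46 38
f 45 35 47
f 45 47 46
f 46 47 48
f 46 48 38
f 47 35 49
f 47 49 48
f 48 49 50
f 48 50 38
f 49 35 51
f 49 51 50
f 50 51 52
f 50 52 38
f 51 35 53
f 51 53 52
f 52 53 54
f 52 54 38
f 53 35 55
f 53 55 54
f 54 55 56
f 54 56 38
f 55 35 57
f 55 57 56
f 56 57 58
f 56 58 38
f 57 35 59
f 57 59 58
f 58 59 60
f 58 60 38
f 59 35 36
f 59 36 60
f 60 36 37
f 60 37 38

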